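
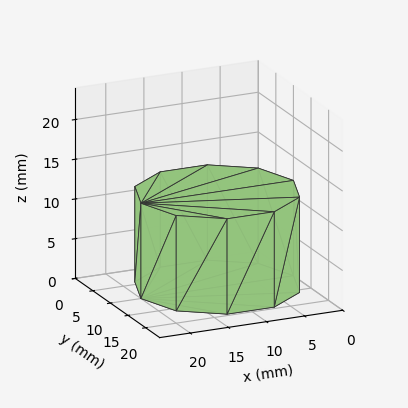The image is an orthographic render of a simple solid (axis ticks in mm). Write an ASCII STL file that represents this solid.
Reading the render: the shape is a regular 10-sided prism (a cylinder approximated with 10 flat sides), circumscribed radius ≈ 10 mm, height ≈ 12 mm (dimensions read to the nearest mm from the axis ticks). For the STL, each face is triangulated and given an outward normal.

solid part
  facet normal 0.0000 0.0000 -1.0000
    outer loop
      vertex 13.09 19.51 0.00
      vertex 18.09 15.88 0.00
      vertex 20.00 10.00 0.00
    endloop
  endfacet
  facet normal 0.0000 0.0000 -1.0000
    outer loop
      vertex 6.91 19.51 0.00
      vertex 13.09 19.51 0.00
      vertex 20.00 10.00 0.00
    endloop
  endfacet
  facet normal 0.0000 0.0000 -1.0000
    outer loop
      vertex 1.91 15.88 0.00
      vertex 6.91 19.51 0.00
      vertex 20.00 10.00 0.00
    endloop
  endfacet
  facet normal 0.0000 0.0000 -1.0000
    outer loop
      vertex 0.00 10.00 0.00
      vertex 1.91 15.88 0.00
      vertex 20.00 10.00 0.00
    endloop
  endfacet
  facet normal 0.0000 0.0000 -1.0000
    outer loop
      vertex 1.91 4.12 0.00
      vertex 0.00 10.00 0.00
      vertex 20.00 10.00 0.00
    endloop
  endfacet
  facet normal 0.0000 0.0000 -1.0000
    outer loop
      vertex 6.91 0.49 0.00
      vertex 1.91 4.12 0.00
      vertex 20.00 10.00 0.00
    endloop
  endfacet
  facet normal 0.0000 0.0000 -1.0000
    outer loop
      vertex 13.09 0.49 0.00
      vertex 6.91 0.49 0.00
      vertex 20.00 10.00 0.00
    endloop
  endfacet
  facet normal 0.0000 0.0000 -1.0000
    outer loop
      vertex 18.09 4.12 0.00
      vertex 13.09 0.49 0.00
      vertex 20.00 10.00 0.00
    endloop
  endfacet
  facet normal 0.0000 0.0000 1.0000
    outer loop
      vertex 20.00 10.00 12.00
      vertex 18.09 15.88 12.00
      vertex 13.09 19.51 12.00
    endloop
  endfacet
  facet normal 0.0000 0.0000 1.0000
    outer loop
      vertex 20.00 10.00 12.00
      vertex 13.09 19.51 12.00
      vertex 6.91 19.51 12.00
    endloop
  endfacet
  facet normal 0.0000 0.0000 1.0000
    outer loop
      vertex 20.00 10.00 12.00
      vertex 6.91 19.51 12.00
      vertex 1.91 15.88 12.00
    endloop
  endfacet
  facet normal 0.0000 0.0000 1.0000
    outer loop
      vertex 20.00 10.00 12.00
      vertex 1.91 15.88 12.00
      vertex 0.00 10.00 12.00
    endloop
  endfacet
  facet normal 0.0000 0.0000 1.0000
    outer loop
      vertex 20.00 10.00 12.00
      vertex 0.00 10.00 12.00
      vertex 1.91 4.12 12.00
    endloop
  endfacet
  facet normal 0.0000 0.0000 1.0000
    outer loop
      vertex 20.00 10.00 12.00
      vertex 1.91 4.12 12.00
      vertex 6.91 0.49 12.00
    endloop
  endfacet
  facet normal 0.0000 0.0000 1.0000
    outer loop
      vertex 20.00 10.00 12.00
      vertex 6.91 0.49 12.00
      vertex 13.09 0.49 12.00
    endloop
  endfacet
  facet normal 0.0000 0.0000 1.0000
    outer loop
      vertex 20.00 10.00 12.00
      vertex 13.09 0.49 12.00
      vertex 18.09 4.12 12.00
    endloop
  endfacet
  facet normal 0.9511 0.3089 0.0000
    outer loop
      vertex 20.00 10.00 0.00
      vertex 18.09 15.88 0.00
      vertex 18.09 15.88 12.00
    endloop
  endfacet
  facet normal 0.9511 0.3089 0.0000
    outer loop
      vertex 20.00 10.00 0.00
      vertex 18.09 15.88 12.00
      vertex 20.00 10.00 12.00
    endloop
  endfacet
  facet normal 0.5875 0.8092 0.0000
    outer loop
      vertex 18.09 15.88 0.00
      vertex 13.09 19.51 0.00
      vertex 13.09 19.51 12.00
    endloop
  endfacet
  facet normal 0.5875 0.8092 0.0000
    outer loop
      vertex 18.09 15.88 0.00
      vertex 13.09 19.51 12.00
      vertex 18.09 15.88 12.00
    endloop
  endfacet
  facet normal 0.0000 1.0000 0.0000
    outer loop
      vertex 13.09 19.51 0.00
      vertex 6.91 19.51 0.00
      vertex 6.91 19.51 12.00
    endloop
  endfacet
  facet normal 0.0000 1.0000 0.0000
    outer loop
      vertex 13.09 19.51 0.00
      vertex 6.91 19.51 12.00
      vertex 13.09 19.51 12.00
    endloop
  endfacet
  facet normal -0.5875 0.8092 0.0000
    outer loop
      vertex 6.91 19.51 0.00
      vertex 1.91 15.88 0.00
      vertex 1.91 15.88 12.00
    endloop
  endfacet
  facet normal -0.5875 0.8092 0.0000
    outer loop
      vertex 6.91 19.51 0.00
      vertex 1.91 15.88 12.00
      vertex 6.91 19.51 12.00
    endloop
  endfacet
  facet normal -0.9511 0.3089 0.0000
    outer loop
      vertex 1.91 15.88 0.00
      vertex 0.00 10.00 0.00
      vertex 0.00 10.00 12.00
    endloop
  endfacet
  facet normal -0.9511 0.3089 0.0000
    outer loop
      vertex 1.91 15.88 0.00
      vertex 0.00 10.00 12.00
      vertex 1.91 15.88 12.00
    endloop
  endfacet
  facet normal -0.9511 -0.3089 0.0000
    outer loop
      vertex 0.00 10.00 0.00
      vertex 1.91 4.12 0.00
      vertex 1.91 4.12 12.00
    endloop
  endfacet
  facet normal -0.9511 -0.3089 0.0000
    outer loop
      vertex 0.00 10.00 0.00
      vertex 1.91 4.12 12.00
      vertex 0.00 10.00 12.00
    endloop
  endfacet
  facet normal -0.5875 -0.8092 0.0000
    outer loop
      vertex 1.91 4.12 0.00
      vertex 6.91 0.49 0.00
      vertex 6.91 0.49 12.00
    endloop
  endfacet
  facet normal -0.5875 -0.8092 0.0000
    outer loop
      vertex 1.91 4.12 0.00
      vertex 6.91 0.49 12.00
      vertex 1.91 4.12 12.00
    endloop
  endfacet
  facet normal 0.0000 -1.0000 0.0000
    outer loop
      vertex 6.91 0.49 0.00
      vertex 13.09 0.49 0.00
      vertex 13.09 0.49 12.00
    endloop
  endfacet
  facet normal 0.0000 -1.0000 0.0000
    outer loop
      vertex 6.91 0.49 0.00
      vertex 13.09 0.49 12.00
      vertex 6.91 0.49 12.00
    endloop
  endfacet
  facet normal 0.5875 -0.8092 0.0000
    outer loop
      vertex 13.09 0.49 0.00
      vertex 18.09 4.12 0.00
      vertex 18.09 4.12 12.00
    endloop
  endfacet
  facet normal 0.5875 -0.8092 0.0000
    outer loop
      vertex 13.09 0.49 0.00
      vertex 18.09 4.12 12.00
      vertex 13.09 0.49 12.00
    endloop
  endfacet
  facet normal 0.9511 -0.3089 0.0000
    outer loop
      vertex 18.09 4.12 0.00
      vertex 20.00 10.00 0.00
      vertex 20.00 10.00 12.00
    endloop
  endfacet
  facet normal 0.9511 -0.3089 0.0000
    outer loop
      vertex 18.09 4.12 0.00
      vertex 20.00 10.00 12.00
      vertex 18.09 4.12 12.00
    endloop
  endfacet
endsolid part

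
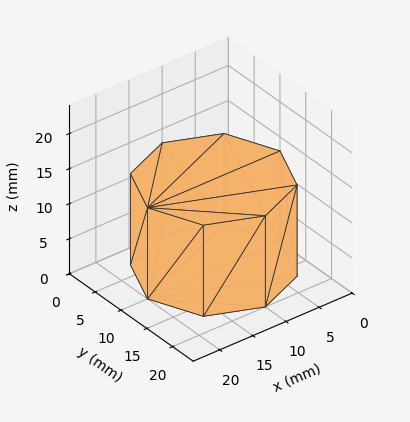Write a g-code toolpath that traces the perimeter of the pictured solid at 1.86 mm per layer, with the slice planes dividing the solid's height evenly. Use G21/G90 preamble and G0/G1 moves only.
Reading the render: the shape is a regular 8-sided prism (a cylinder approximated with 8 flat sides), circumscribed radius ≈ 10 mm, height ≈ 13 mm (dimensions read to the nearest mm from the axis ticks). For the g-code, the solid's height is divided into equal slices at the stated Δz and each level perimeter traced with G1 moves after a G0 lift.

; perimeter-only toolpath
G21 ; units = mm
G90 ; absolute positioning
G28 ; home
; layer 1
G0 Z1.86
G0 X20.00 Y10.00
G1 X17.07 Y17.07
G1 X10.00 Y20.00
G1 X2.93 Y17.07
G1 X0.00 Y10.00
G1 X2.93 Y2.93
G1 X10.00 Y0.00
G1 X17.07 Y2.93
G1 X20.00 Y10.00
; layer 2
G0 Z3.71
G0 X20.00 Y10.00
G1 X17.07 Y17.07
G1 X10.00 Y20.00
G1 X2.93 Y17.07
G1 X0.00 Y10.00
G1 X2.93 Y2.93
G1 X10.00 Y0.00
G1 X17.07 Y2.93
G1 X20.00 Y10.00
; layer 3
G0 Z5.57
G0 X20.00 Y10.00
G1 X17.07 Y17.07
G1 X10.00 Y20.00
G1 X2.93 Y17.07
G1 X0.00 Y10.00
G1 X2.93 Y2.93
G1 X10.00 Y0.00
G1 X17.07 Y2.93
G1 X20.00 Y10.00
; layer 4
G0 Z7.43
G0 X20.00 Y10.00
G1 X17.07 Y17.07
G1 X10.00 Y20.00
G1 X2.93 Y17.07
G1 X0.00 Y10.00
G1 X2.93 Y2.93
G1 X10.00 Y0.00
G1 X17.07 Y2.93
G1 X20.00 Y10.00
; layer 5
G0 Z9.29
G0 X20.00 Y10.00
G1 X17.07 Y17.07
G1 X10.00 Y20.00
G1 X2.93 Y17.07
G1 X0.00 Y10.00
G1 X2.93 Y2.93
G1 X10.00 Y0.00
G1 X17.07 Y2.93
G1 X20.00 Y10.00
; layer 6
G0 Z11.14
G0 X20.00 Y10.00
G1 X17.07 Y17.07
G1 X10.00 Y20.00
G1 X2.93 Y17.07
G1 X0.00 Y10.00
G1 X2.93 Y2.93
G1 X10.00 Y0.00
G1 X17.07 Y2.93
G1 X20.00 Y10.00
; layer 7
G0 Z13.00
G0 X20.00 Y10.00
G1 X17.07 Y17.07
G1 X10.00 Y20.00
G1 X2.93 Y17.07
G1 X0.00 Y10.00
G1 X2.93 Y2.93
G1 X10.00 Y0.00
G1 X17.07 Y2.93
G1 X20.00 Y10.00
M2 ; end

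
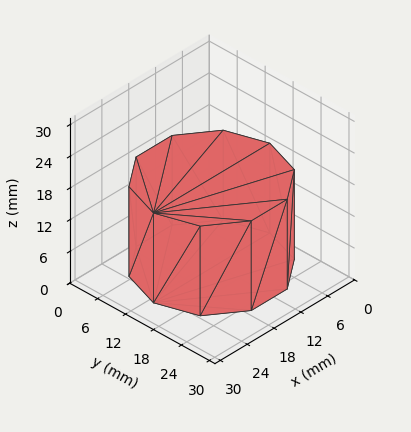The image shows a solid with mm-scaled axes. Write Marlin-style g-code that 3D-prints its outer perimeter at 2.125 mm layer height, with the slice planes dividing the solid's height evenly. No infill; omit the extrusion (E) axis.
Reading the render: the shape is a regular 10-sided prism (a cylinder approximated with 10 flat sides), circumscribed radius ≈ 13 mm, height ≈ 17 mm (dimensions read to the nearest mm from the axis ticks). For the g-code, the solid's height is divided into equal slices at the stated Δz and each level perimeter traced with G1 moves after a G0 lift.

; perimeter-only toolpath
G21 ; units = mm
G90 ; absolute positioning
G28 ; home
; layer 1
G0 Z2.125
G0 X26.000 Y13.000
G1 X23.517 Y20.641
G1 X17.017 Y25.364
G1 X8.983 Y25.364
G1 X2.483 Y20.641
G1 X0.000 Y13.000
G1 X2.483 Y5.359
G1 X8.983 Y0.636
G1 X17.017 Y0.636
G1 X23.517 Y5.359
G1 X26.000 Y13.000
; layer 2
G0 Z4.250
G0 X26.000 Y13.000
G1 X23.517 Y20.641
G1 X17.017 Y25.364
G1 X8.983 Y25.364
G1 X2.483 Y20.641
G1 X0.000 Y13.000
G1 X2.483 Y5.359
G1 X8.983 Y0.636
G1 X17.017 Y0.636
G1 X23.517 Y5.359
G1 X26.000 Y13.000
; layer 3
G0 Z6.375
G0 X26.000 Y13.000
G1 X23.517 Y20.641
G1 X17.017 Y25.364
G1 X8.983 Y25.364
G1 X2.483 Y20.641
G1 X0.000 Y13.000
G1 X2.483 Y5.359
G1 X8.983 Y0.636
G1 X17.017 Y0.636
G1 X23.517 Y5.359
G1 X26.000 Y13.000
; layer 4
G0 Z8.500
G0 X26.000 Y13.000
G1 X23.517 Y20.641
G1 X17.017 Y25.364
G1 X8.983 Y25.364
G1 X2.483 Y20.641
G1 X0.000 Y13.000
G1 X2.483 Y5.359
G1 X8.983 Y0.636
G1 X17.017 Y0.636
G1 X23.517 Y5.359
G1 X26.000 Y13.000
; layer 5
G0 Z10.625
G0 X26.000 Y13.000
G1 X23.517 Y20.641
G1 X17.017 Y25.364
G1 X8.983 Y25.364
G1 X2.483 Y20.641
G1 X0.000 Y13.000
G1 X2.483 Y5.359
G1 X8.983 Y0.636
G1 X17.017 Y0.636
G1 X23.517 Y5.359
G1 X26.000 Y13.000
; layer 6
G0 Z12.750
G0 X26.000 Y13.000
G1 X23.517 Y20.641
G1 X17.017 Y25.364
G1 X8.983 Y25.364
G1 X2.483 Y20.641
G1 X0.000 Y13.000
G1 X2.483 Y5.359
G1 X8.983 Y0.636
G1 X17.017 Y0.636
G1 X23.517 Y5.359
G1 X26.000 Y13.000
; layer 7
G0 Z14.875
G0 X26.000 Y13.000
G1 X23.517 Y20.641
G1 X17.017 Y25.364
G1 X8.983 Y25.364
G1 X2.483 Y20.641
G1 X0.000 Y13.000
G1 X2.483 Y5.359
G1 X8.983 Y0.636
G1 X17.017 Y0.636
G1 X23.517 Y5.359
G1 X26.000 Y13.000
; layer 8
G0 Z17.000
G0 X26.000 Y13.000
G1 X23.517 Y20.641
G1 X17.017 Y25.364
G1 X8.983 Y25.364
G1 X2.483 Y20.641
G1 X0.000 Y13.000
G1 X2.483 Y5.359
G1 X8.983 Y0.636
G1 X17.017 Y0.636
G1 X23.517 Y5.359
G1 X26.000 Y13.000
M2 ; end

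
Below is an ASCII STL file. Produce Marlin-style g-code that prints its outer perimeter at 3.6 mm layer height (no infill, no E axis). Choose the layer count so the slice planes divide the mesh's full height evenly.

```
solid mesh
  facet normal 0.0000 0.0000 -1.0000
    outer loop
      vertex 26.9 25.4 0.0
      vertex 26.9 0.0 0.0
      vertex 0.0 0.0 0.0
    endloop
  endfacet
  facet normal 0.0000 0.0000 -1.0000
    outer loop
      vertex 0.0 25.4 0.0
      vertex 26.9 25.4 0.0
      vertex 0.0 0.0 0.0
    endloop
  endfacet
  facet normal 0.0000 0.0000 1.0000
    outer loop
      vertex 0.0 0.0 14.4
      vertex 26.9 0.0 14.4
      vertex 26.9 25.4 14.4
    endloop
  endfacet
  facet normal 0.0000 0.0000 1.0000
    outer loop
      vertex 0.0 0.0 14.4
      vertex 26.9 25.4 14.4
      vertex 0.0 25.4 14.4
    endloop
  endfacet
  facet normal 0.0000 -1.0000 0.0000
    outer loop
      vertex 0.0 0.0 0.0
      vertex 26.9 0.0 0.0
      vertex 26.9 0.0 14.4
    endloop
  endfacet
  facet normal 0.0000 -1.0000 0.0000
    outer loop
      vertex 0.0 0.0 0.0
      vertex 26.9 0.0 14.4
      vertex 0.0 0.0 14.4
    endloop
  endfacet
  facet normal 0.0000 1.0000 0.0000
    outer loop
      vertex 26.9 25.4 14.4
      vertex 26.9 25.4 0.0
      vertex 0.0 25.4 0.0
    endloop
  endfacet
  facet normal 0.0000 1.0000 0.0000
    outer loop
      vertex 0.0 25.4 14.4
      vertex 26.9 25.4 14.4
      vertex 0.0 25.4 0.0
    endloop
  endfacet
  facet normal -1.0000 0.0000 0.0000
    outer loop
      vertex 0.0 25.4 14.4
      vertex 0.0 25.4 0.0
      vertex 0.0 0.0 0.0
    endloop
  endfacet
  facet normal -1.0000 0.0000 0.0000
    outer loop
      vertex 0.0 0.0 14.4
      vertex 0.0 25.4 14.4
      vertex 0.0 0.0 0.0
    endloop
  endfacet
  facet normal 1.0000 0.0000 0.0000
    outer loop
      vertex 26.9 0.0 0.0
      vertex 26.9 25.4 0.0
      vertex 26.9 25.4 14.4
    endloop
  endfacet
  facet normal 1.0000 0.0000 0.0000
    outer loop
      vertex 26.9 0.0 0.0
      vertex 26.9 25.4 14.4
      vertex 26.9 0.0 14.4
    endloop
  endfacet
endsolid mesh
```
; perimeter-only toolpath
G21 ; units = mm
G90 ; absolute positioning
G28 ; home
; layer 1
G0 Z3.6
G0 X0.0 Y0.0
G1 X26.9 Y0.0
G1 X26.9 Y25.4
G1 X0.0 Y25.4
G1 X0.0 Y0.0
; layer 2
G0 Z7.2
G0 X0.0 Y0.0
G1 X26.9 Y0.0
G1 X26.9 Y25.4
G1 X0.0 Y25.4
G1 X0.0 Y0.0
; layer 3
G0 Z10.8
G0 X0.0 Y0.0
G1 X26.9 Y0.0
G1 X26.9 Y25.4
G1 X0.0 Y25.4
G1 X0.0 Y0.0
; layer 4
G0 Z14.4
G0 X0.0 Y0.0
G1 X26.9 Y0.0
G1 X26.9 Y25.4
G1 X0.0 Y25.4
G1 X0.0 Y0.0
M2 ; end

The solid is a rectangular box, roughly 26.9 × 25.4 mm footprint and 14.4 mm tall. Slicing at Δz = 3.6 mm — 4 equal slices spanning the solid's height, so layer i sits at z = i·h/4 — gives 4 non-empty perimeters. Each is a 4-segment closed polygon; G0 lifts to the layer z and rapids to the start vertex, then G1 traces the edges.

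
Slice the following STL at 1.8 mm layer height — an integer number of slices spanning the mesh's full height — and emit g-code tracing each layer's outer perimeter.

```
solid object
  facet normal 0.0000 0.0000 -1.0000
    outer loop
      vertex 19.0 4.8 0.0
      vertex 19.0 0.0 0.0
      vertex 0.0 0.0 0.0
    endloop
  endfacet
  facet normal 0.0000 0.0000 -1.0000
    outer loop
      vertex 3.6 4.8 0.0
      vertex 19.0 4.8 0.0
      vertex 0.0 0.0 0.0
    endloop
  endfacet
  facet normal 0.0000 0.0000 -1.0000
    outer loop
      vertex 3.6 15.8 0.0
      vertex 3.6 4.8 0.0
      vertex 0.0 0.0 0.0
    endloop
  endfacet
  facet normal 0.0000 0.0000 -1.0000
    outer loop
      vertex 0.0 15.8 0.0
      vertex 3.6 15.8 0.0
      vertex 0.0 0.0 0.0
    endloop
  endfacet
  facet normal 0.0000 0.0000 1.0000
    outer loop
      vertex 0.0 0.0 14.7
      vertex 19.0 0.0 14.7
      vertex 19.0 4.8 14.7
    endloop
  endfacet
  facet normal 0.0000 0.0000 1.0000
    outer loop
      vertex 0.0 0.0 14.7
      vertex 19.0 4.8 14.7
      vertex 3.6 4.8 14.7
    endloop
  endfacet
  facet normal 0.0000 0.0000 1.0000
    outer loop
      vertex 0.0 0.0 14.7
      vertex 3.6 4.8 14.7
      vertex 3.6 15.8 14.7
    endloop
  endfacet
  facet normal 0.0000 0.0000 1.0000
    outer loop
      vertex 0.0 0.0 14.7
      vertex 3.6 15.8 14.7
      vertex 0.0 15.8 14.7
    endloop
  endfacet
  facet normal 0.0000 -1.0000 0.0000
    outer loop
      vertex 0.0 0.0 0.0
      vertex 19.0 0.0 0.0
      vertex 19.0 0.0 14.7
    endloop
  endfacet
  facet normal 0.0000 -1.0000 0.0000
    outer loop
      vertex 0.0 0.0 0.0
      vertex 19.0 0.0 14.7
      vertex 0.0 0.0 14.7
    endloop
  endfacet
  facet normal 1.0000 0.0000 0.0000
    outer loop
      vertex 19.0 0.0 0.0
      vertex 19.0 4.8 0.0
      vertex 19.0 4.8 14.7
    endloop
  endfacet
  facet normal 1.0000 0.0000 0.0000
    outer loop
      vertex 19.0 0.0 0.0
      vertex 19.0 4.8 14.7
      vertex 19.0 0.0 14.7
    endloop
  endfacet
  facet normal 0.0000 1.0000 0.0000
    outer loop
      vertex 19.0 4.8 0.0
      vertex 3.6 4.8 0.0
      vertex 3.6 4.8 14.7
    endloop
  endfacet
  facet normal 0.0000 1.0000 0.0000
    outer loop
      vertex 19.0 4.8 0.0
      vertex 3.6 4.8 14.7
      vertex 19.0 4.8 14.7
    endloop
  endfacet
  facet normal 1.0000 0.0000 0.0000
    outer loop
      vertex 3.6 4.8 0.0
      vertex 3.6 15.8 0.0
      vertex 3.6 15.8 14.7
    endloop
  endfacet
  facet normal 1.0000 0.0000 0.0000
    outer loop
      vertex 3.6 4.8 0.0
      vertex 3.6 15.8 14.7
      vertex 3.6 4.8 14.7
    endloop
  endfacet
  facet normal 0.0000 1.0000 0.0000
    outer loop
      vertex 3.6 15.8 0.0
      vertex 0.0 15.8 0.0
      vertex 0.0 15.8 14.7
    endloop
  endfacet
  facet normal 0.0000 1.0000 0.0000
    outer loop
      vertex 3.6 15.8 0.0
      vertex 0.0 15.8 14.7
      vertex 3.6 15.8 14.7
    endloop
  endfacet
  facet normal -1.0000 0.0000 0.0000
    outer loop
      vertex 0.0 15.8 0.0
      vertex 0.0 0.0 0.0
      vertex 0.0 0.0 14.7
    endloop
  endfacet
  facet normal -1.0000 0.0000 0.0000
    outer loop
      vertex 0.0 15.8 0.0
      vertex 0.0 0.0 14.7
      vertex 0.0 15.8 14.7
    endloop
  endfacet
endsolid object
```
; perimeter-only toolpath
G21 ; units = mm
G90 ; absolute positioning
G28 ; home
; layer 1
G0 Z1.8
G0 X0.0 Y0.0
G1 X19.0 Y0.0
G1 X19.0 Y4.8
G1 X3.6 Y4.8
G1 X3.6 Y15.8
G1 X0.0 Y15.8
G1 X0.0 Y0.0
; layer 2
G0 Z3.7
G0 X0.0 Y0.0
G1 X19.0 Y0.0
G1 X19.0 Y4.8
G1 X3.6 Y4.8
G1 X3.6 Y15.8
G1 X0.0 Y15.8
G1 X0.0 Y0.0
; layer 3
G0 Z5.5
G0 X0.0 Y0.0
G1 X19.0 Y0.0
G1 X19.0 Y4.8
G1 X3.6 Y4.8
G1 X3.6 Y15.8
G1 X0.0 Y15.8
G1 X0.0 Y0.0
; layer 4
G0 Z7.3
G0 X0.0 Y0.0
G1 X19.0 Y0.0
G1 X19.0 Y4.8
G1 X3.6 Y4.8
G1 X3.6 Y15.8
G1 X0.0 Y15.8
G1 X0.0 Y0.0
; layer 5
G0 Z9.2
G0 X0.0 Y0.0
G1 X19.0 Y0.0
G1 X19.0 Y4.8
G1 X3.6 Y4.8
G1 X3.6 Y15.8
G1 X0.0 Y15.8
G1 X0.0 Y0.0
; layer 6
G0 Z11.0
G0 X0.0 Y0.0
G1 X19.0 Y0.0
G1 X19.0 Y4.8
G1 X3.6 Y4.8
G1 X3.6 Y15.8
G1 X0.0 Y15.8
G1 X0.0 Y0.0
; layer 7
G0 Z12.9
G0 X0.0 Y0.0
G1 X19.0 Y0.0
G1 X19.0 Y4.8
G1 X3.6 Y4.8
G1 X3.6 Y15.8
G1 X0.0 Y15.8
G1 X0.0 Y0.0
; layer 8
G0 Z14.7
G0 X0.0 Y0.0
G1 X19.0 Y0.0
G1 X19.0 Y4.8
G1 X3.6 Y4.8
G1 X3.6 Y15.8
G1 X0.0 Y15.8
G1 X0.0 Y0.0
M2 ; end

The solid is an L-shaped prism: outer 19 × 15.8 mm, arm thicknesses ≈ 4.8 mm (horizontal) and 3.6 mm (vertical), extruded 14.7 mm in z. Slicing at Δz = 1.8 mm — 8 equal slices spanning the solid's height, so layer i sits at z = i·h/8 — gives 8 non-empty perimeters. Each is a 6-segment closed polygon; G0 lifts to the layer z and rapids to the start vertex, then G1 traces the edges.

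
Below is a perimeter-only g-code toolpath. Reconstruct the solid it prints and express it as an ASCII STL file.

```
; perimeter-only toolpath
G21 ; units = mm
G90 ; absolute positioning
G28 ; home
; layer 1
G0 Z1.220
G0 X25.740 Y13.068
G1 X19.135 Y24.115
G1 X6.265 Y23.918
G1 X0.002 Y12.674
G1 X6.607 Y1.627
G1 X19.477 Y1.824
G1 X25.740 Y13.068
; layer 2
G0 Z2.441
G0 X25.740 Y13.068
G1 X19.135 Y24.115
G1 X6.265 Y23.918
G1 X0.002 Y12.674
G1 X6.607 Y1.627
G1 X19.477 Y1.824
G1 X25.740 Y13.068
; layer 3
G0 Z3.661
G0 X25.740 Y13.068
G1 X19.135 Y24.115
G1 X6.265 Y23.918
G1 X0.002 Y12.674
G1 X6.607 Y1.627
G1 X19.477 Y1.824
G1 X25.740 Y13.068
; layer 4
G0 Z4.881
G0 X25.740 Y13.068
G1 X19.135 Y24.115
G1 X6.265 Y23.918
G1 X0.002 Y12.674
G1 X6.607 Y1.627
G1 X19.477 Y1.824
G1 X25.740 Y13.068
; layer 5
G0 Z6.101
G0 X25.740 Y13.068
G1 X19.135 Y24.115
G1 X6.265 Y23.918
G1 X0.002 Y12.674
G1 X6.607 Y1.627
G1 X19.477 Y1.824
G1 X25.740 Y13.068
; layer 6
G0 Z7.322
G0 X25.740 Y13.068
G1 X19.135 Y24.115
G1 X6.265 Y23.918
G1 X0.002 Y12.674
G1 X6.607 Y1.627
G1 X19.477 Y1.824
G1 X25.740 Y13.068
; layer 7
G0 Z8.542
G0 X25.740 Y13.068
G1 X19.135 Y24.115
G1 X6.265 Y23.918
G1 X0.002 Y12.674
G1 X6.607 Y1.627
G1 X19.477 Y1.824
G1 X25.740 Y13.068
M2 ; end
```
solid part
  facet normal 0.0000 0.0000 -1.0000
    outer loop
      vertex 6.265 23.918 0.000
      vertex 19.135 24.115 0.000
      vertex 25.740 13.068 0.000
    endloop
  endfacet
  facet normal 0.0000 0.0000 -1.0000
    outer loop
      vertex 0.002 12.674 0.000
      vertex 6.265 23.918 0.000
      vertex 25.740 13.068 0.000
    endloop
  endfacet
  facet normal 0.0000 0.0000 -1.0000
    outer loop
      vertex 6.607 1.627 0.000
      vertex 0.002 12.674 0.000
      vertex 25.740 13.068 0.000
    endloop
  endfacet
  facet normal 0.0000 0.0000 -1.0000
    outer loop
      vertex 19.477 1.824 0.000
      vertex 6.607 1.627 0.000
      vertex 25.740 13.068 0.000
    endloop
  endfacet
  facet normal 0.0000 0.0000 1.0000
    outer loop
      vertex 25.740 13.068 8.542
      vertex 19.135 24.115 8.542
      vertex 6.265 23.918 8.542
    endloop
  endfacet
  facet normal 0.0000 0.0000 1.0000
    outer loop
      vertex 25.740 13.068 8.542
      vertex 6.265 23.918 8.542
      vertex 0.002 12.674 8.542
    endloop
  endfacet
  facet normal 0.0000 0.0000 1.0000
    outer loop
      vertex 25.740 13.068 8.542
      vertex 0.002 12.674 8.542
      vertex 6.607 1.627 8.542
    endloop
  endfacet
  facet normal 0.0000 0.0000 1.0000
    outer loop
      vertex 25.740 13.068 8.542
      vertex 6.607 1.627 8.542
      vertex 19.477 1.824 8.542
    endloop
  endfacet
  facet normal 0.8583 0.5132 0.0000
    outer loop
      vertex 25.740 13.068 0.000
      vertex 19.135 24.115 0.000
      vertex 19.135 24.115 8.542
    endloop
  endfacet
  facet normal 0.8583 0.5132 0.0000
    outer loop
      vertex 25.740 13.068 0.000
      vertex 19.135 24.115 8.542
      vertex 25.740 13.068 8.542
    endloop
  endfacet
  facet normal -0.0153 0.9999 0.0000
    outer loop
      vertex 19.135 24.115 0.000
      vertex 6.265 23.918 0.000
      vertex 6.265 23.918 8.542
    endloop
  endfacet
  facet normal -0.0153 0.9999 0.0000
    outer loop
      vertex 19.135 24.115 0.000
      vertex 6.265 23.918 8.542
      vertex 19.135 24.115 8.542
    endloop
  endfacet
  facet normal -0.8736 0.4866 0.0000
    outer loop
      vertex 6.265 23.918 0.000
      vertex 0.002 12.674 0.000
      vertex 0.002 12.674 8.542
    endloop
  endfacet
  facet normal -0.8736 0.4866 0.0000
    outer loop
      vertex 6.265 23.918 0.000
      vertex 0.002 12.674 8.542
      vertex 6.265 23.918 8.542
    endloop
  endfacet
  facet normal -0.8583 -0.5132 0.0000
    outer loop
      vertex 0.002 12.674 0.000
      vertex 6.607 1.627 0.000
      vertex 6.607 1.627 8.542
    endloop
  endfacet
  facet normal -0.8583 -0.5132 0.0000
    outer loop
      vertex 0.002 12.674 0.000
      vertex 6.607 1.627 8.542
      vertex 0.002 12.674 8.542
    endloop
  endfacet
  facet normal 0.0153 -0.9999 0.0000
    outer loop
      vertex 6.607 1.627 0.000
      vertex 19.477 1.824 0.000
      vertex 19.477 1.824 8.542
    endloop
  endfacet
  facet normal 0.0153 -0.9999 0.0000
    outer loop
      vertex 6.607 1.627 0.000
      vertex 19.477 1.824 8.542
      vertex 6.607 1.627 8.542
    endloop
  endfacet
  facet normal 0.8736 -0.4866 0.0000
    outer loop
      vertex 19.477 1.824 0.000
      vertex 25.740 13.068 0.000
      vertex 25.740 13.068 8.542
    endloop
  endfacet
  facet normal 0.8736 -0.4866 0.0000
    outer loop
      vertex 19.477 1.824 0.000
      vertex 25.740 13.068 8.542
      vertex 19.477 1.824 8.542
    endloop
  endfacet
endsolid part

The G0 Z moves step by Δz≈1.220 mm. Every layer's G1 loop is the same polygon, so the solid is a straight extrusion of it from z=0 to z≈8.54. Closing with flat bottom and top caps and triangulating gives 20 facets — a regular 6-sided prism (a cylinder approximated with 6 flat sides), circumscribed radius ≈ 12.9 mm, height ≈ 8.54 mm.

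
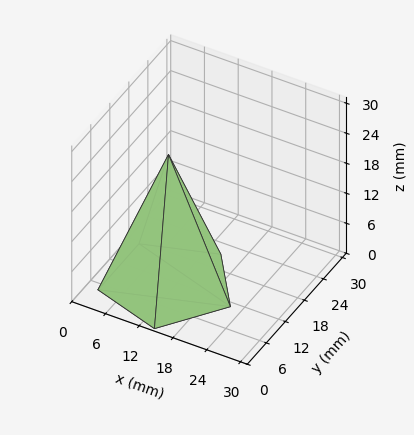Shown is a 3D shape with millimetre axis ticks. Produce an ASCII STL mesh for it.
Reading the render: the shape is a regular 5-sided pyramid, base circumscribed radius ≈ 11 mm, apex at z ≈ 26 mm (dimensions read to the nearest mm from the axis ticks). For the STL, each face is triangulated and given an outward normal.

solid part
  facet normal 0.0000 0.0000 -1.0000
    outer loop
      vertex 2.101 17.466 0.000
      vertex 14.399 21.462 0.000
      vertex 22.000 11.000 0.000
    endloop
  endfacet
  facet normal 0.0000 0.0000 -1.0000
    outer loop
      vertex 2.101 4.534 0.000
      vertex 2.101 17.466 0.000
      vertex 22.000 11.000 0.000
    endloop
  endfacet
  facet normal 0.0000 0.0000 -1.0000
    outer loop
      vertex 14.399 0.538 0.000
      vertex 2.101 4.534 0.000
      vertex 22.000 11.000 0.000
    endloop
  endfacet
  facet normal 0.7654 0.5561 0.3238
    outer loop
      vertex 22.000 11.000 0.000
      vertex 14.399 21.462 0.000
      vertex 11.000 11.000 26.000
    endloop
  endfacet
  facet normal -0.2924 0.8998 0.3238
    outer loop
      vertex 14.399 21.462 0.000
      vertex 2.101 17.466 0.000
      vertex 11.000 11.000 26.000
    endloop
  endfacet
  facet normal -0.9461 0.0000 0.3238
    outer loop
      vertex 2.101 17.466 0.000
      vertex 2.101 4.534 0.000
      vertex 11.000 11.000 26.000
    endloop
  endfacet
  facet normal -0.2924 -0.8998 0.3238
    outer loop
      vertex 2.101 4.534 0.000
      vertex 14.399 0.538 0.000
      vertex 11.000 11.000 26.000
    endloop
  endfacet
  facet normal 0.7654 -0.5561 0.3238
    outer loop
      vertex 14.399 0.538 0.000
      vertex 22.000 11.000 0.000
      vertex 11.000 11.000 26.000
    endloop
  endfacet
endsolid part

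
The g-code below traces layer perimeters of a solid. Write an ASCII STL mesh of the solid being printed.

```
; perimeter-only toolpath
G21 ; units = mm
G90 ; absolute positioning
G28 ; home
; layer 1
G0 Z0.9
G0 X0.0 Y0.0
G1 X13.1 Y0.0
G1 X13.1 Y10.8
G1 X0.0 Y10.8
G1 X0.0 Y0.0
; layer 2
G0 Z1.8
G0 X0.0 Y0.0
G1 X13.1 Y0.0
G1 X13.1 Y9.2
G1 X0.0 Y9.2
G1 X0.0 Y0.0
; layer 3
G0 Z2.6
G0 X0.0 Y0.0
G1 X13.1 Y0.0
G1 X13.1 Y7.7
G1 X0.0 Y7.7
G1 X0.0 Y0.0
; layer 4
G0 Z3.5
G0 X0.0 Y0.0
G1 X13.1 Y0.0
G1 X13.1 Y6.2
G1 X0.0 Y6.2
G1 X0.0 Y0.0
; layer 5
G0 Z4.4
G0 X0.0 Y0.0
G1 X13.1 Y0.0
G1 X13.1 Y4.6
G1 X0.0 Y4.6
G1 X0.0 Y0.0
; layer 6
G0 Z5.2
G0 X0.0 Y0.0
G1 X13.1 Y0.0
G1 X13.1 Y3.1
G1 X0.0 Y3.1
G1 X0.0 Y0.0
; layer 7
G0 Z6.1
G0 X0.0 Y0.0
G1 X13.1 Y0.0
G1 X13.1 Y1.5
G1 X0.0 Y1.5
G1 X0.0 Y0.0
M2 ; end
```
solid part
  facet normal 0.0000 0.0000 -1.0000
    outer loop
      vertex 13.1 12.3 0.0
      vertex 13.1 0.0 0.0
      vertex 0.0 0.0 0.0
    endloop
  endfacet
  facet normal 0.0000 0.0000 -1.0000
    outer loop
      vertex 0.0 12.3 0.0
      vertex 13.1 12.3 0.0
      vertex 0.0 0.0 0.0
    endloop
  endfacet
  facet normal 0.0000 -1.0000 0.0000
    outer loop
      vertex 0.0 0.0 0.0
      vertex 13.1 0.0 0.0
      vertex 13.1 0.0 7.0
    endloop
  endfacet
  facet normal 0.0000 -1.0000 0.0000
    outer loop
      vertex 0.0 0.0 0.0
      vertex 13.1 0.0 7.0
      vertex 0.0 0.0 7.0
    endloop
  endfacet
  facet normal 0.0000 0.4946 0.8691
    outer loop
      vertex 0.0 0.0 7.0
      vertex 13.1 0.0 7.0
      vertex 13.1 12.3 0.0
    endloop
  endfacet
  facet normal 0.0000 0.4946 0.8691
    outer loop
      vertex 0.0 0.0 7.0
      vertex 13.1 12.3 0.0
      vertex 0.0 12.3 0.0
    endloop
  endfacet
  facet normal -1.0000 0.0000 0.0000
    outer loop
      vertex 0.0 0.0 7.0
      vertex 0.0 12.3 0.0
      vertex 0.0 0.0 0.0
    endloop
  endfacet
  facet normal 1.0000 0.0000 0.0000
    outer loop
      vertex 13.1 0.0 0.0
      vertex 13.1 12.3 0.0
      vertex 13.1 0.0 7.0
    endloop
  endfacet
endsolid part

The G0 Z moves step by Δz≈0.9 mm. The G1 loops shrink linearly with z, so the solid tapers from its base footprint up to z≈7. Closing with a flat bottom cap and the tapered top and triangulating gives 8 facets — a wedge (ramp): 13.1 × 12.3 mm base, rising to 7 mm along the y=0 edge and sloping linearly to z=0 at y=12.3.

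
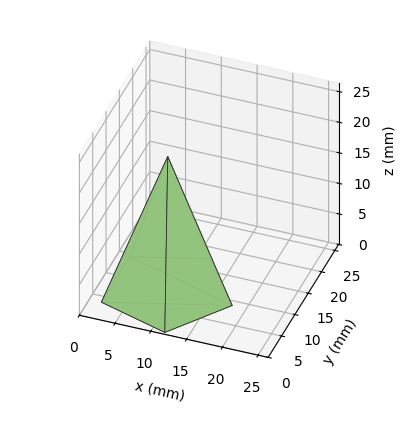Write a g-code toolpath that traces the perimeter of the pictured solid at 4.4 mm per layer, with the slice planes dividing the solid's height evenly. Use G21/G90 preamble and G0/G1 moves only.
Reading the render: the shape is a regular 5-sided pyramid, base circumscribed radius ≈ 9 mm, apex at z ≈ 22 mm (dimensions read to the nearest mm from the axis ticks). For the g-code, the solid's height is divided into equal slices at the stated Δz and each level perimeter traced with G1 moves after a G0 lift.

; perimeter-only toolpath
G21 ; units = mm
G90 ; absolute positioning
G28 ; home
; layer 1
G0 Z4.4
G0 X16.2 Y9.0
G1 X11.2 Y15.9
G1 X3.2 Y13.2
G1 X3.2 Y4.8
G1 X11.2 Y2.1
G1 X16.2 Y9.0
; layer 2
G0 Z8.8
G0 X14.4 Y9.0
G1 X10.7 Y14.2
G1 X4.6 Y12.2
G1 X4.6 Y5.8
G1 X10.7 Y3.8
G1 X14.4 Y9.0
; layer 3
G0 Z13.2
G0 X12.6 Y9.0
G1 X10.1 Y12.4
G1 X6.1 Y11.1
G1 X6.1 Y6.9
G1 X10.1 Y5.6
G1 X12.6 Y9.0
; layer 4
G0 Z17.6
G0 X10.8 Y9.0
G1 X9.6 Y10.7
G1 X7.5 Y10.1
G1 X7.5 Y7.9
G1 X9.6 Y7.3
G1 X10.8 Y9.0
M2 ; end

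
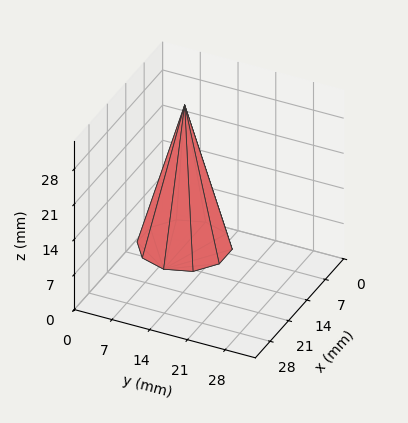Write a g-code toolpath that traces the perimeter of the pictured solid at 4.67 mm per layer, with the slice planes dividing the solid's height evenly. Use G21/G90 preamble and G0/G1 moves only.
Reading the render: the shape is a regular 10-sided pyramid, base circumscribed radius ≈ 8 mm, apex at z ≈ 28 mm (dimensions read to the nearest mm from the axis ticks). For the g-code, the solid's height is divided into equal slices at the stated Δz and each level perimeter traced with G1 moves after a G0 lift.

; perimeter-only toolpath
G21 ; units = mm
G90 ; absolute positioning
G28 ; home
; layer 1
G0 Z4.67
G0 X14.67 Y8.00
G1 X13.39 Y11.92
G1 X10.06 Y14.34
G1 X5.94 Y14.34
G1 X2.61 Y11.92
G1 X1.33 Y8.00
G1 X2.61 Y4.08
G1 X5.94 Y1.66
G1 X10.06 Y1.66
G1 X13.39 Y4.08
G1 X14.67 Y8.00
; layer 2
G0 Z9.33
G0 X13.33 Y8.00
G1 X12.31 Y11.13
G1 X9.65 Y13.07
G1 X6.35 Y13.07
G1 X3.69 Y11.13
G1 X2.67 Y8.00
G1 X3.69 Y4.87
G1 X6.35 Y2.93
G1 X9.65 Y2.93
G1 X12.31 Y4.87
G1 X13.33 Y8.00
; layer 3
G0 Z14.00
G0 X12.00 Y8.00
G1 X11.23 Y10.35
G1 X9.23 Y11.80
G1 X6.77 Y11.80
G1 X4.76 Y10.35
G1 X4.00 Y8.00
G1 X4.76 Y5.65
G1 X6.77 Y4.20
G1 X9.23 Y4.20
G1 X11.23 Y5.65
G1 X12.00 Y8.00
; layer 4
G0 Z18.67
G0 X10.67 Y8.00
G1 X10.16 Y9.57
G1 X8.82 Y10.54
G1 X7.18 Y10.54
G1 X5.84 Y9.57
G1 X5.33 Y8.00
G1 X5.84 Y6.43
G1 X7.18 Y5.46
G1 X8.82 Y5.46
G1 X10.16 Y6.43
G1 X10.67 Y8.00
; layer 5
G0 Z23.33
G0 X9.33 Y8.00
G1 X9.08 Y8.78
G1 X8.41 Y9.27
G1 X7.59 Y9.27
G1 X6.92 Y8.78
G1 X6.67 Y8.00
G1 X6.92 Y7.22
G1 X7.59 Y6.73
G1 X8.41 Y6.73
G1 X9.08 Y7.22
G1 X9.33 Y8.00
M2 ; end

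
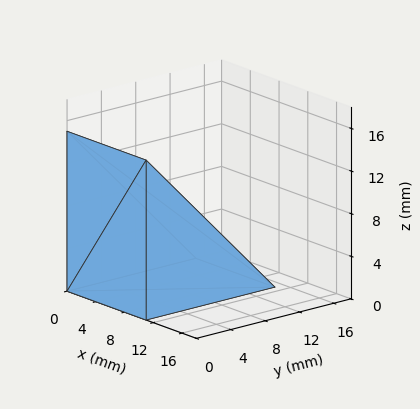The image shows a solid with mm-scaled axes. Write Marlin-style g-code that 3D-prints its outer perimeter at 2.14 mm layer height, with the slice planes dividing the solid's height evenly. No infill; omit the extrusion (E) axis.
Reading the render: the shape is a wedge (ramp): 11 × 15 mm base, rising to 15 mm along the y=0 edge and sloping linearly to z=0 at y=15 (dimensions read to the nearest mm from the axis ticks). For the g-code, the solid's height is divided into equal slices at the stated Δz and each level perimeter traced with G1 moves after a G0 lift.

; perimeter-only toolpath
G21 ; units = mm
G90 ; absolute positioning
G28 ; home
; layer 1
G0 Z2.14
G0 X0.00 Y0.00
G1 X11.00 Y0.00
G1 X11.00 Y12.86
G1 X0.00 Y12.86
G1 X0.00 Y0.00
; layer 2
G0 Z4.29
G0 X0.00 Y0.00
G1 X11.00 Y0.00
G1 X11.00 Y10.71
G1 X0.00 Y10.71
G1 X0.00 Y0.00
; layer 3
G0 Z6.43
G0 X0.00 Y0.00
G1 X11.00 Y0.00
G1 X11.00 Y8.57
G1 X0.00 Y8.57
G1 X0.00 Y0.00
; layer 4
G0 Z8.57
G0 X0.00 Y0.00
G1 X11.00 Y0.00
G1 X11.00 Y6.43
G1 X0.00 Y6.43
G1 X0.00 Y0.00
; layer 5
G0 Z10.71
G0 X0.00 Y0.00
G1 X11.00 Y0.00
G1 X11.00 Y4.29
G1 X0.00 Y4.29
G1 X0.00 Y0.00
; layer 6
G0 Z12.86
G0 X0.00 Y0.00
G1 X11.00 Y0.00
G1 X11.00 Y2.14
G1 X0.00 Y2.14
G1 X0.00 Y0.00
M2 ; end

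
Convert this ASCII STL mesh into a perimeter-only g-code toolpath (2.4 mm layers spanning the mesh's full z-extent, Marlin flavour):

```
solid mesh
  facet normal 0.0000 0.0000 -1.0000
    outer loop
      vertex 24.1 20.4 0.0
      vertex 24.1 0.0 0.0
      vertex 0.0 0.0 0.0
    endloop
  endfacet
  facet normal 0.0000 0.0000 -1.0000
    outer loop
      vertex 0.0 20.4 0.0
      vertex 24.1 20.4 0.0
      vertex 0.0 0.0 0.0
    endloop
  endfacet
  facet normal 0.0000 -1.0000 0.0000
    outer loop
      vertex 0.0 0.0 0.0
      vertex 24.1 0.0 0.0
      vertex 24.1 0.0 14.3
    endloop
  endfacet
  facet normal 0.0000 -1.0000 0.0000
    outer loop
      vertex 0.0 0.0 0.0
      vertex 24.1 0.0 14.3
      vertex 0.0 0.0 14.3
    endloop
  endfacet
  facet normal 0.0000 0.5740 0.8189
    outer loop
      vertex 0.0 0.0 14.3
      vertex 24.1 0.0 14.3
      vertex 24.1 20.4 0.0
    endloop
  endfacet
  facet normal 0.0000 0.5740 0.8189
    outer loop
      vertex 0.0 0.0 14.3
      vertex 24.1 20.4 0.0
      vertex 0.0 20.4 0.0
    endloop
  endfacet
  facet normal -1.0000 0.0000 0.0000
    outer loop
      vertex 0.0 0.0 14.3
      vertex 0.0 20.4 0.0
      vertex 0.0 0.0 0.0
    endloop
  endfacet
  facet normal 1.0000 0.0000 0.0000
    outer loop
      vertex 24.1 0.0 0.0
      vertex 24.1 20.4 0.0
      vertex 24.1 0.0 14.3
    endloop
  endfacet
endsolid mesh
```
; perimeter-only toolpath
G21 ; units = mm
G90 ; absolute positioning
G28 ; home
; layer 1
G0 Z2.4
G0 X0.0 Y0.0
G1 X24.1 Y0.0
G1 X24.1 Y17.0
G1 X0.0 Y17.0
G1 X0.0 Y0.0
; layer 2
G0 Z4.8
G0 X0.0 Y0.0
G1 X24.1 Y0.0
G1 X24.1 Y13.6
G1 X0.0 Y13.6
G1 X0.0 Y0.0
; layer 3
G0 Z7.2
G0 X0.0 Y0.0
G1 X24.1 Y0.0
G1 X24.1 Y10.2
G1 X0.0 Y10.2
G1 X0.0 Y0.0
; layer 4
G0 Z9.5
G0 X0.0 Y0.0
G1 X24.1 Y0.0
G1 X24.1 Y6.8
G1 X0.0 Y6.8
G1 X0.0 Y0.0
; layer 5
G0 Z11.9
G0 X0.0 Y0.0
G1 X24.1 Y0.0
G1 X24.1 Y3.4
G1 X0.0 Y3.4
G1 X0.0 Y0.0
M2 ; end

The solid is a wedge (ramp): 24.1 × 20.4 mm base, rising to 14.3 mm along the y=0 edge and sloping linearly to z=0 at y=20.4. Slicing at Δz = 2.4 mm — 6 equal slices spanning the solid's height, so layer i sits at z = i·h/6 — gives 5 non-empty perimeters. Each is a 4-segment closed polygon; G0 lifts to the layer z and rapids to the start vertex, then G1 traces the edges. The cross-section shrinks linearly with z (the slice at the apex is degenerate and omitted).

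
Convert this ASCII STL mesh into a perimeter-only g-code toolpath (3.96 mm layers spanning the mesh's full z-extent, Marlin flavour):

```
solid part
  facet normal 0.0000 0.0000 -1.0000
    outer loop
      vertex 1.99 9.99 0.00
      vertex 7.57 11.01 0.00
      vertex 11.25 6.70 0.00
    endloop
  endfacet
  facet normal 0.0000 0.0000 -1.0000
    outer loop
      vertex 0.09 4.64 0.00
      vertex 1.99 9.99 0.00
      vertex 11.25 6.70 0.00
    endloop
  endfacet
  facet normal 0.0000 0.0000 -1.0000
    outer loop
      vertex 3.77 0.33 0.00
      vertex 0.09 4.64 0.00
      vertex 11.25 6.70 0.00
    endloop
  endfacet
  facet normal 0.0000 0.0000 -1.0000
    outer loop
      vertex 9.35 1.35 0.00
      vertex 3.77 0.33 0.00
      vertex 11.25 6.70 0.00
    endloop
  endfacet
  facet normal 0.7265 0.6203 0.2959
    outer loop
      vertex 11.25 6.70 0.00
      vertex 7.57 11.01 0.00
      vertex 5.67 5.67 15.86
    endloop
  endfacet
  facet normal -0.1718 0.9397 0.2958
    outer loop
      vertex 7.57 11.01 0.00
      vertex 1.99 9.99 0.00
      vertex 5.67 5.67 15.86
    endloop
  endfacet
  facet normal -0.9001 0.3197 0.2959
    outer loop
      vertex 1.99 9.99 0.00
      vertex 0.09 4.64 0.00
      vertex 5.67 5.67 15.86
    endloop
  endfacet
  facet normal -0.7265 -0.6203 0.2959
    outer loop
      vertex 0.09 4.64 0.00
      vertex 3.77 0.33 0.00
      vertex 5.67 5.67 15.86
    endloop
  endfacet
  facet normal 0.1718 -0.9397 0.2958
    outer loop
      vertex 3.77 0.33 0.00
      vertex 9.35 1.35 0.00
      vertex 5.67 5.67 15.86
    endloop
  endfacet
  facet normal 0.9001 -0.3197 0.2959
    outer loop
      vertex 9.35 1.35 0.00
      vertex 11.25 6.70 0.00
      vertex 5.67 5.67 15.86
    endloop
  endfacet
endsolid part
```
; perimeter-only toolpath
G21 ; units = mm
G90 ; absolute positioning
G28 ; home
; layer 1
G0 Z3.96
G0 X9.86 Y6.44
G1 X7.10 Y9.68
G1 X2.91 Y8.91
G1 X1.48 Y4.90
G1 X4.25 Y1.67
G1 X8.43 Y2.43
G1 X9.86 Y6.44
; layer 2
G0 Z7.93
G0 X8.46 Y6.19
G1 X6.62 Y8.34
G1 X3.83 Y7.83
G1 X2.88 Y5.15
G1 X4.72 Y3.00
G1 X7.51 Y3.51
G1 X8.46 Y6.19
; layer 3
G0 Z11.89
G0 X7.06 Y5.93
G1 X6.14 Y7.00
G1 X4.75 Y6.75
G1 X4.27 Y5.41
G1 X5.19 Y4.33
G1 X6.59 Y4.59
G1 X7.06 Y5.93
M2 ; end

The solid is a regular 6-sided pyramid, base circumscribed radius ≈ 5.67 mm, apex at z ≈ 15.9 mm. Slicing at Δz = 3.96 mm — 4 equal slices spanning the solid's height, so layer i sits at z = i·h/4 — gives 3 non-empty perimeters. Each is a 6-segment closed polygon; G0 lifts to the layer z and rapids to the start vertex, then G1 traces the edges. The cross-section shrinks linearly with z (the slice at the apex is degenerate and omitted).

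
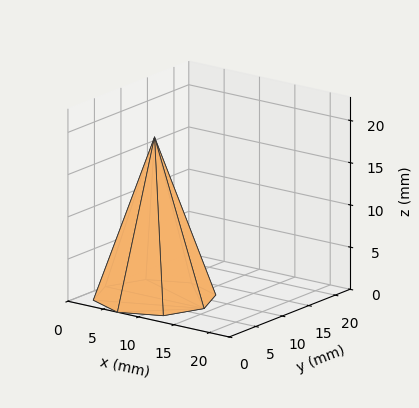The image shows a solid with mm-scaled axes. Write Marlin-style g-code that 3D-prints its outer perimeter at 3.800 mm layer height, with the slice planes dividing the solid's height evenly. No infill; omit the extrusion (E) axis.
Reading the render: the shape is a regular 8-sided pyramid, base circumscribed radius ≈ 7 mm, apex at z ≈ 19 mm (dimensions read to the nearest mm from the axis ticks). For the g-code, the solid's height is divided into equal slices at the stated Δz and each level perimeter traced with G1 moves after a G0 lift.

; perimeter-only toolpath
G21 ; units = mm
G90 ; absolute positioning
G28 ; home
; layer 1
G0 Z3.800
G0 X12.600 Y7.000
G1 X10.960 Y10.960
G1 X7.000 Y12.600
G1 X3.040 Y10.960
G1 X1.400 Y7.000
G1 X3.040 Y3.040
G1 X7.000 Y1.400
G1 X10.960 Y3.040
G1 X12.600 Y7.000
; layer 2
G0 Z7.600
G0 X11.200 Y7.000
G1 X9.970 Y9.970
G1 X7.000 Y11.200
G1 X4.030 Y9.970
G1 X2.800 Y7.000
G1 X4.030 Y4.030
G1 X7.000 Y2.800
G1 X9.970 Y4.030
G1 X11.200 Y7.000
; layer 3
G0 Z11.400
G0 X9.800 Y7.000
G1 X8.980 Y8.980
G1 X7.000 Y9.800
G1 X5.020 Y8.980
G1 X4.200 Y7.000
G1 X5.020 Y5.020
G1 X7.000 Y4.200
G1 X8.980 Y5.020
G1 X9.800 Y7.000
; layer 4
G0 Z15.200
G0 X8.400 Y7.000
G1 X7.990 Y7.990
G1 X7.000 Y8.400
G1 X6.010 Y7.990
G1 X5.600 Y7.000
G1 X6.010 Y6.010
G1 X7.000 Y5.600
G1 X7.990 Y6.010
G1 X8.400 Y7.000
M2 ; end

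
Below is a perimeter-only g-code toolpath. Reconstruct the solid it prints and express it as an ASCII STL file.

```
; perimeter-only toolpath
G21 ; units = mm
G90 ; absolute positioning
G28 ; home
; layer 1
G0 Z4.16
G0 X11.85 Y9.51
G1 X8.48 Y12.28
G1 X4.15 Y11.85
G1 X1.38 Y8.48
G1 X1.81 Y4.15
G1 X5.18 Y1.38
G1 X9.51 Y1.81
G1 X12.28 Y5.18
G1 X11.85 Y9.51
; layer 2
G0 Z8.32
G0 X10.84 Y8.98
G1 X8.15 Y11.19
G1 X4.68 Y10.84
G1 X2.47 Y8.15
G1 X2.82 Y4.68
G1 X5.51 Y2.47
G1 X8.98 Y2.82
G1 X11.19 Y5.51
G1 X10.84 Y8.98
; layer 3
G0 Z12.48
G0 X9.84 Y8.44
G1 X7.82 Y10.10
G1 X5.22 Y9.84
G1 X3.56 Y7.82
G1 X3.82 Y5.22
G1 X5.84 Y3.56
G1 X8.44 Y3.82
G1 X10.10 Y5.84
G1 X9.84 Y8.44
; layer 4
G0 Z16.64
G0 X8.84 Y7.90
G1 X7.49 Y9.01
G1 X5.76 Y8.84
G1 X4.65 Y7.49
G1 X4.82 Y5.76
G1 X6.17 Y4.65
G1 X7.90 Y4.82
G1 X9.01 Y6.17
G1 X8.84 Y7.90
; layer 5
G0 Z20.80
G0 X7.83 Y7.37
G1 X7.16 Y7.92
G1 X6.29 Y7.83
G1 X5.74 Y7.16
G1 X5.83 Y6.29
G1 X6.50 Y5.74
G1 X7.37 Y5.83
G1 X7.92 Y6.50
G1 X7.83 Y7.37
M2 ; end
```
solid part
  facet normal 0.0000 0.0000 -1.0000
    outer loop
      vertex 3.61 12.85 0.00
      vertex 8.81 13.37 0.00
      vertex 12.85 10.05 0.00
    endloop
  endfacet
  facet normal 0.0000 0.0000 -1.0000
    outer loop
      vertex 0.29 8.81 0.00
      vertex 3.61 12.85 0.00
      vertex 12.85 10.05 0.00
    endloop
  endfacet
  facet normal 0.0000 0.0000 -1.0000
    outer loop
      vertex 0.81 3.61 0.00
      vertex 0.29 8.81 0.00
      vertex 12.85 10.05 0.00
    endloop
  endfacet
  facet normal 0.0000 0.0000 -1.0000
    outer loop
      vertex 4.85 0.29 0.00
      vertex 0.81 3.61 0.00
      vertex 12.85 10.05 0.00
    endloop
  endfacet
  facet normal 0.0000 0.0000 -1.0000
    outer loop
      vertex 10.05 0.81 0.00
      vertex 4.85 0.29 0.00
      vertex 12.85 10.05 0.00
    endloop
  endfacet
  facet normal 0.0000 0.0000 -1.0000
    outer loop
      vertex 13.37 4.85 0.00
      vertex 10.05 0.81 0.00
      vertex 12.85 10.05 0.00
    endloop
  endfacet
  facet normal 0.6155 0.7490 0.2451
    outer loop
      vertex 12.85 10.05 0.00
      vertex 8.81 13.37 0.00
      vertex 6.83 6.83 24.96
    endloop
  endfacet
  facet normal -0.0965 0.9647 0.2451
    outer loop
      vertex 8.81 13.37 0.00
      vertex 3.61 12.85 0.00
      vertex 6.83 6.83 24.96
    endloop
  endfacet
  facet normal -0.7490 0.6155 0.2451
    outer loop
      vertex 3.61 12.85 0.00
      vertex 0.29 8.81 0.00
      vertex 6.83 6.83 24.96
    endloop
  endfacet
  facet normal -0.9647 -0.0965 0.2451
    outer loop
      vertex 0.29 8.81 0.00
      vertex 0.81 3.61 0.00
      vertex 6.83 6.83 24.96
    endloop
  endfacet
  facet normal -0.6155 -0.7490 0.2451
    outer loop
      vertex 0.81 3.61 0.00
      vertex 4.85 0.29 0.00
      vertex 6.83 6.83 24.96
    endloop
  endfacet
  facet normal 0.0965 -0.9647 0.2451
    outer loop
      vertex 4.85 0.29 0.00
      vertex 10.05 0.81 0.00
      vertex 6.83 6.83 24.96
    endloop
  endfacet
  facet normal 0.7490 -0.6155 0.2451
    outer loop
      vertex 10.05 0.81 0.00
      vertex 13.37 4.85 0.00
      vertex 6.83 6.83 24.96
    endloop
  endfacet
  facet normal 0.9647 0.0965 0.2451
    outer loop
      vertex 13.37 4.85 0.00
      vertex 12.85 10.05 0.00
      vertex 6.83 6.83 24.96
    endloop
  endfacet
endsolid part

The G0 Z moves step by Δz≈4.16 mm. The G1 loops shrink linearly with z, so the solid tapers from its base footprint up to z≈25. Closing with a flat bottom cap and the tapered top and triangulating gives 14 facets — a regular 8-sided pyramid, base circumscribed radius ≈ 6.83 mm, apex at z ≈ 25 mm.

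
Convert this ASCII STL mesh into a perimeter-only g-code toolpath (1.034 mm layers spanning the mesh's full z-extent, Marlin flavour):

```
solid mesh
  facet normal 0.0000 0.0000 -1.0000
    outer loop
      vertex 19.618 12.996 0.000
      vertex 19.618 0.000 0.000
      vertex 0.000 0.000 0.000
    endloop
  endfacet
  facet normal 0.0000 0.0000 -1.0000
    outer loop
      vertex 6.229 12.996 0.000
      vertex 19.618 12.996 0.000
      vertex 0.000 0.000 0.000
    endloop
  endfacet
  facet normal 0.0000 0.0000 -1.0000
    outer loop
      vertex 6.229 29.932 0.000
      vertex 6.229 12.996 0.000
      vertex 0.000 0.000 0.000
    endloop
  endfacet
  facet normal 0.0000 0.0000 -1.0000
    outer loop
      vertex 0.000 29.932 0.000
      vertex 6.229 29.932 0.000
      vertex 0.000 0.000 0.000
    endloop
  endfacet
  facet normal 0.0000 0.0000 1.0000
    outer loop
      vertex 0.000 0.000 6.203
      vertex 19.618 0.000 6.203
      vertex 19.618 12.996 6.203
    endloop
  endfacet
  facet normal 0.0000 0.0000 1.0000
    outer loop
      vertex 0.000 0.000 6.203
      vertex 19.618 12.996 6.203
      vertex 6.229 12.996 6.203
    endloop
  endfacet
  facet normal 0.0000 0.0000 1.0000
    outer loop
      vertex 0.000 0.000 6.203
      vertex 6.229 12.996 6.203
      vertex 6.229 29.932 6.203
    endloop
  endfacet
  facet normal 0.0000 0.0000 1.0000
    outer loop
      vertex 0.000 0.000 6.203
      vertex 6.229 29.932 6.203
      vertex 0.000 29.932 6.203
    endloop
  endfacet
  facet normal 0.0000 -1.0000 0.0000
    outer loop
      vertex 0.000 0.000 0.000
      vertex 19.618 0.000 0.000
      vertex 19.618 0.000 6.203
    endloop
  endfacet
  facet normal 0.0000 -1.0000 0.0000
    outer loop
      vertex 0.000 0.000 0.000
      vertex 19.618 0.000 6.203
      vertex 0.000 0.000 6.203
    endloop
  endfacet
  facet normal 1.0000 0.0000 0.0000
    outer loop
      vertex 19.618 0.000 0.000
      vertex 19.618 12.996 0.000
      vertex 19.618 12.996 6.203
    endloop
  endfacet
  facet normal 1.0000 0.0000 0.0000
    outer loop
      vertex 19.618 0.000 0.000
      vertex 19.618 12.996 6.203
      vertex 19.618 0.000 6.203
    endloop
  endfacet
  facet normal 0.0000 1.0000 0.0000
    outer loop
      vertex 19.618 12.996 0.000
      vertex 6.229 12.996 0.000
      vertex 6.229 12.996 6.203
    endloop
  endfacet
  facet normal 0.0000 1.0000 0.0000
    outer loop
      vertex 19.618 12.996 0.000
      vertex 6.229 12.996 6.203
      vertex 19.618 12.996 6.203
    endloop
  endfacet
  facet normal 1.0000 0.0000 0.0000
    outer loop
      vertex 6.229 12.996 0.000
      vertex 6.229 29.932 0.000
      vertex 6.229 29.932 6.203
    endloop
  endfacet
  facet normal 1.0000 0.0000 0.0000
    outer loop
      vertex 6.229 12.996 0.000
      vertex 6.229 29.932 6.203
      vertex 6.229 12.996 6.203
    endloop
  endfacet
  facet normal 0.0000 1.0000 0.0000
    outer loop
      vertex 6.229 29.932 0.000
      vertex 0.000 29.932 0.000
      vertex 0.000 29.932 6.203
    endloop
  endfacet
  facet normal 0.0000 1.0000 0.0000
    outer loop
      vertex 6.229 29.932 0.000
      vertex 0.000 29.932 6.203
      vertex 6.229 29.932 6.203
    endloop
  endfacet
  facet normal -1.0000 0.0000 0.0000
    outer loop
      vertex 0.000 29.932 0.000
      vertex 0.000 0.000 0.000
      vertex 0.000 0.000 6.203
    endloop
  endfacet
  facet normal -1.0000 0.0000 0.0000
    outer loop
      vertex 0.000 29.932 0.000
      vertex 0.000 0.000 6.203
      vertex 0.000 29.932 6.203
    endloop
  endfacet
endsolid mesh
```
; perimeter-only toolpath
G21 ; units = mm
G90 ; absolute positioning
G28 ; home
; layer 1
G0 Z1.034
G0 X0.000 Y0.000
G1 X19.618 Y0.000
G1 X19.618 Y12.996
G1 X6.229 Y12.996
G1 X6.229 Y29.932
G1 X0.000 Y29.932
G1 X0.000 Y0.000
; layer 2
G0 Z2.068
G0 X0.000 Y0.000
G1 X19.618 Y0.000
G1 X19.618 Y12.996
G1 X6.229 Y12.996
G1 X6.229 Y29.932
G1 X0.000 Y29.932
G1 X0.000 Y0.000
; layer 3
G0 Z3.102
G0 X0.000 Y0.000
G1 X19.618 Y0.000
G1 X19.618 Y12.996
G1 X6.229 Y12.996
G1 X6.229 Y29.932
G1 X0.000 Y29.932
G1 X0.000 Y0.000
; layer 4
G0 Z4.135
G0 X0.000 Y0.000
G1 X19.618 Y0.000
G1 X19.618 Y12.996
G1 X6.229 Y12.996
G1 X6.229 Y29.932
G1 X0.000 Y29.932
G1 X0.000 Y0.000
; layer 5
G0 Z5.169
G0 X0.000 Y0.000
G1 X19.618 Y0.000
G1 X19.618 Y12.996
G1 X6.229 Y12.996
G1 X6.229 Y29.932
G1 X0.000 Y29.932
G1 X0.000 Y0.000
; layer 6
G0 Z6.203
G0 X0.000 Y0.000
G1 X19.618 Y0.000
G1 X19.618 Y12.996
G1 X6.229 Y12.996
G1 X6.229 Y29.932
G1 X0.000 Y29.932
G1 X0.000 Y0.000
M2 ; end

The solid is an L-shaped prism: outer 19.6 × 29.9 mm, arm thicknesses ≈ 13 mm (horizontal) and 6.23 mm (vertical), extruded 6.2 mm in z. Slicing at Δz = 1.034 mm — 6 equal slices spanning the solid's height, so layer i sits at z = i·h/6 — gives 6 non-empty perimeters. Each is a 6-segment closed polygon; G0 lifts to the layer z and rapids to the start vertex, then G1 traces the edges.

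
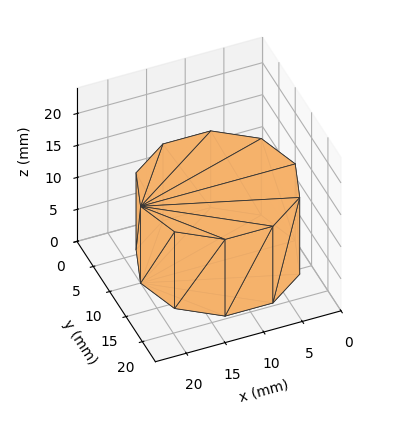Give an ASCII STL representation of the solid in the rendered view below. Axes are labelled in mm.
Reading the render: the shape is a regular 10-sided prism (a cylinder approximated with 10 flat sides), circumscribed radius ≈ 10 mm, height ≈ 12 mm (dimensions read to the nearest mm from the axis ticks). For the STL, each face is triangulated and given an outward normal.

solid part
  facet normal 0.0000 0.0000 -1.0000
    outer loop
      vertex 13.09 19.51 0.00
      vertex 18.09 15.88 0.00
      vertex 20.00 10.00 0.00
    endloop
  endfacet
  facet normal 0.0000 0.0000 -1.0000
    outer loop
      vertex 6.91 19.51 0.00
      vertex 13.09 19.51 0.00
      vertex 20.00 10.00 0.00
    endloop
  endfacet
  facet normal 0.0000 0.0000 -1.0000
    outer loop
      vertex 1.91 15.88 0.00
      vertex 6.91 19.51 0.00
      vertex 20.00 10.00 0.00
    endloop
  endfacet
  facet normal 0.0000 0.0000 -1.0000
    outer loop
      vertex 0.00 10.00 0.00
      vertex 1.91 15.88 0.00
      vertex 20.00 10.00 0.00
    endloop
  endfacet
  facet normal 0.0000 0.0000 -1.0000
    outer loop
      vertex 1.91 4.12 0.00
      vertex 0.00 10.00 0.00
      vertex 20.00 10.00 0.00
    endloop
  endfacet
  facet normal 0.0000 0.0000 -1.0000
    outer loop
      vertex 6.91 0.49 0.00
      vertex 1.91 4.12 0.00
      vertex 20.00 10.00 0.00
    endloop
  endfacet
  facet normal 0.0000 0.0000 -1.0000
    outer loop
      vertex 13.09 0.49 0.00
      vertex 6.91 0.49 0.00
      vertex 20.00 10.00 0.00
    endloop
  endfacet
  facet normal 0.0000 0.0000 -1.0000
    outer loop
      vertex 18.09 4.12 0.00
      vertex 13.09 0.49 0.00
      vertex 20.00 10.00 0.00
    endloop
  endfacet
  facet normal 0.0000 0.0000 1.0000
    outer loop
      vertex 20.00 10.00 12.00
      vertex 18.09 15.88 12.00
      vertex 13.09 19.51 12.00
    endloop
  endfacet
  facet normal 0.0000 0.0000 1.0000
    outer loop
      vertex 20.00 10.00 12.00
      vertex 13.09 19.51 12.00
      vertex 6.91 19.51 12.00
    endloop
  endfacet
  facet normal 0.0000 0.0000 1.0000
    outer loop
      vertex 20.00 10.00 12.00
      vertex 6.91 19.51 12.00
      vertex 1.91 15.88 12.00
    endloop
  endfacet
  facet normal 0.0000 0.0000 1.0000
    outer loop
      vertex 20.00 10.00 12.00
      vertex 1.91 15.88 12.00
      vertex 0.00 10.00 12.00
    endloop
  endfacet
  facet normal 0.0000 0.0000 1.0000
    outer loop
      vertex 20.00 10.00 12.00
      vertex 0.00 10.00 12.00
      vertex 1.91 4.12 12.00
    endloop
  endfacet
  facet normal 0.0000 0.0000 1.0000
    outer loop
      vertex 20.00 10.00 12.00
      vertex 1.91 4.12 12.00
      vertex 6.91 0.49 12.00
    endloop
  endfacet
  facet normal 0.0000 0.0000 1.0000
    outer loop
      vertex 20.00 10.00 12.00
      vertex 6.91 0.49 12.00
      vertex 13.09 0.49 12.00
    endloop
  endfacet
  facet normal 0.0000 0.0000 1.0000
    outer loop
      vertex 20.00 10.00 12.00
      vertex 13.09 0.49 12.00
      vertex 18.09 4.12 12.00
    endloop
  endfacet
  facet normal 0.9511 0.3089 0.0000
    outer loop
      vertex 20.00 10.00 0.00
      vertex 18.09 15.88 0.00
      vertex 18.09 15.88 12.00
    endloop
  endfacet
  facet normal 0.9511 0.3089 0.0000
    outer loop
      vertex 20.00 10.00 0.00
      vertex 18.09 15.88 12.00
      vertex 20.00 10.00 12.00
    endloop
  endfacet
  facet normal 0.5875 0.8092 0.0000
    outer loop
      vertex 18.09 15.88 0.00
      vertex 13.09 19.51 0.00
      vertex 13.09 19.51 12.00
    endloop
  endfacet
  facet normal 0.5875 0.8092 0.0000
    outer loop
      vertex 18.09 15.88 0.00
      vertex 13.09 19.51 12.00
      vertex 18.09 15.88 12.00
    endloop
  endfacet
  facet normal 0.0000 1.0000 0.0000
    outer loop
      vertex 13.09 19.51 0.00
      vertex 6.91 19.51 0.00
      vertex 6.91 19.51 12.00
    endloop
  endfacet
  facet normal 0.0000 1.0000 0.0000
    outer loop
      vertex 13.09 19.51 0.00
      vertex 6.91 19.51 12.00
      vertex 13.09 19.51 12.00
    endloop
  endfacet
  facet normal -0.5875 0.8092 0.0000
    outer loop
      vertex 6.91 19.51 0.00
      vertex 1.91 15.88 0.00
      vertex 1.91 15.88 12.00
    endloop
  endfacet
  facet normal -0.5875 0.8092 0.0000
    outer loop
      vertex 6.91 19.51 0.00
      vertex 1.91 15.88 12.00
      vertex 6.91 19.51 12.00
    endloop
  endfacet
  facet normal -0.9511 0.3089 0.0000
    outer loop
      vertex 1.91 15.88 0.00
      vertex 0.00 10.00 0.00
      vertex 0.00 10.00 12.00
    endloop
  endfacet
  facet normal -0.9511 0.3089 0.0000
    outer loop
      vertex 1.91 15.88 0.00
      vertex 0.00 10.00 12.00
      vertex 1.91 15.88 12.00
    endloop
  endfacet
  facet normal -0.9511 -0.3089 0.0000
    outer loop
      vertex 0.00 10.00 0.00
      vertex 1.91 4.12 0.00
      vertex 1.91 4.12 12.00
    endloop
  endfacet
  facet normal -0.9511 -0.3089 0.0000
    outer loop
      vertex 0.00 10.00 0.00
      vertex 1.91 4.12 12.00
      vertex 0.00 10.00 12.00
    endloop
  endfacet
  facet normal -0.5875 -0.8092 0.0000
    outer loop
      vertex 1.91 4.12 0.00
      vertex 6.91 0.49 0.00
      vertex 6.91 0.49 12.00
    endloop
  endfacet
  facet normal -0.5875 -0.8092 0.0000
    outer loop
      vertex 1.91 4.12 0.00
      vertex 6.91 0.49 12.00
      vertex 1.91 4.12 12.00
    endloop
  endfacet
  facet normal 0.0000 -1.0000 0.0000
    outer loop
      vertex 6.91 0.49 0.00
      vertex 13.09 0.49 0.00
      vertex 13.09 0.49 12.00
    endloop
  endfacet
  facet normal 0.0000 -1.0000 0.0000
    outer loop
      vertex 6.91 0.49 0.00
      vertex 13.09 0.49 12.00
      vertex 6.91 0.49 12.00
    endloop
  endfacet
  facet normal 0.5875 -0.8092 0.0000
    outer loop
      vertex 13.09 0.49 0.00
      vertex 18.09 4.12 0.00
      vertex 18.09 4.12 12.00
    endloop
  endfacet
  facet normal 0.5875 -0.8092 0.0000
    outer loop
      vertex 13.09 0.49 0.00
      vertex 18.09 4.12 12.00
      vertex 13.09 0.49 12.00
    endloop
  endfacet
  facet normal 0.9511 -0.3089 0.0000
    outer loop
      vertex 18.09 4.12 0.00
      vertex 20.00 10.00 0.00
      vertex 20.00 10.00 12.00
    endloop
  endfacet
  facet normal 0.9511 -0.3089 0.0000
    outer loop
      vertex 18.09 4.12 0.00
      vertex 20.00 10.00 12.00
      vertex 18.09 4.12 12.00
    endloop
  endfacet
endsolid part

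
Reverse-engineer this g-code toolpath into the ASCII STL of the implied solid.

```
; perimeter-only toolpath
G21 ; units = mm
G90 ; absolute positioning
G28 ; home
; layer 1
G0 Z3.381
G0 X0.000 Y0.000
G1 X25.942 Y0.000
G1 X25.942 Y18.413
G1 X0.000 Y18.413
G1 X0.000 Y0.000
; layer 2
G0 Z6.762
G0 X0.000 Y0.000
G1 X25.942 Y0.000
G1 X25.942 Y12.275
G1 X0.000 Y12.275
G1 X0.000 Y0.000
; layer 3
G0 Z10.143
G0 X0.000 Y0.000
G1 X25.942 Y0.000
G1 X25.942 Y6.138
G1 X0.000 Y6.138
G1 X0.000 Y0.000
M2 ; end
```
solid part
  facet normal 0.0000 0.0000 -1.0000
    outer loop
      vertex 25.942 24.550 0.000
      vertex 25.942 0.000 0.000
      vertex 0.000 0.000 0.000
    endloop
  endfacet
  facet normal 0.0000 0.0000 -1.0000
    outer loop
      vertex 0.000 24.550 0.000
      vertex 25.942 24.550 0.000
      vertex 0.000 0.000 0.000
    endloop
  endfacet
  facet normal 0.0000 -1.0000 0.0000
    outer loop
      vertex 0.000 0.000 0.000
      vertex 25.942 0.000 0.000
      vertex 25.942 0.000 13.524
    endloop
  endfacet
  facet normal 0.0000 -1.0000 0.0000
    outer loop
      vertex 0.000 0.000 0.000
      vertex 25.942 0.000 13.524
      vertex 0.000 0.000 13.524
    endloop
  endfacet
  facet normal 0.0000 0.4825 0.8759
    outer loop
      vertex 0.000 0.000 13.524
      vertex 25.942 0.000 13.524
      vertex 25.942 24.550 0.000
    endloop
  endfacet
  facet normal 0.0000 0.4825 0.8759
    outer loop
      vertex 0.000 0.000 13.524
      vertex 25.942 24.550 0.000
      vertex 0.000 24.550 0.000
    endloop
  endfacet
  facet normal -1.0000 0.0000 0.0000
    outer loop
      vertex 0.000 0.000 13.524
      vertex 0.000 24.550 0.000
      vertex 0.000 0.000 0.000
    endloop
  endfacet
  facet normal 1.0000 0.0000 0.0000
    outer loop
      vertex 25.942 0.000 0.000
      vertex 25.942 24.550 0.000
      vertex 25.942 0.000 13.524
    endloop
  endfacet
endsolid part

The G0 Z moves step by Δz≈3.381 mm. The G1 loops shrink linearly with z, so the solid tapers from its base footprint up to z≈13.5. Closing with a flat bottom cap and the tapered top and triangulating gives 8 facets — a wedge (ramp): 25.9 × 24.6 mm base, rising to 13.5 mm along the y=0 edge and sloping linearly to z=0 at y=24.6.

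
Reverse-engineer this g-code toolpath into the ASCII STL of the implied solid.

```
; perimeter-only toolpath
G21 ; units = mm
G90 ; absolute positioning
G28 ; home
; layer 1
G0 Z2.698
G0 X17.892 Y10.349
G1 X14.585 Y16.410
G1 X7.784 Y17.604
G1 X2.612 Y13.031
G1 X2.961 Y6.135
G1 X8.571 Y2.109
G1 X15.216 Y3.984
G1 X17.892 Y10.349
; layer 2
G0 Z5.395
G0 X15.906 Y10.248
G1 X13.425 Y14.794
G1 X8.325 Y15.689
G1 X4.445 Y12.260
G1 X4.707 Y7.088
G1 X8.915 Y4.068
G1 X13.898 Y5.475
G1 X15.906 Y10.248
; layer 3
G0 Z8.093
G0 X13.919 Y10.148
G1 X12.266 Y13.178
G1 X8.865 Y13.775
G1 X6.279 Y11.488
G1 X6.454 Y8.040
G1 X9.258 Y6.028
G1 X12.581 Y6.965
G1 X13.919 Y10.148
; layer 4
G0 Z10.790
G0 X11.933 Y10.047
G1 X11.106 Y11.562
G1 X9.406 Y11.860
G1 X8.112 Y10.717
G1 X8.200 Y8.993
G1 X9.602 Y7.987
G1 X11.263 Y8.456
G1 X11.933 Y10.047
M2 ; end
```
solid part
  facet normal 0.0000 0.0000 -1.0000
    outer loop
      vertex 7.244 19.518 0.000
      vertex 15.745 18.026 0.000
      vertex 19.879 10.450 0.000
    endloop
  endfacet
  facet normal 0.0000 0.0000 -1.0000
    outer loop
      vertex 0.778 13.802 0.000
      vertex 7.244 19.518 0.000
      vertex 19.879 10.450 0.000
    endloop
  endfacet
  facet normal 0.0000 0.0000 -1.0000
    outer loop
      vertex 1.215 5.182 0.000
      vertex 0.778 13.802 0.000
      vertex 19.879 10.450 0.000
    endloop
  endfacet
  facet normal 0.0000 0.0000 -1.0000
    outer loop
      vertex 8.227 0.150 0.000
      vertex 1.215 5.182 0.000
      vertex 19.879 10.450 0.000
    endloop
  endfacet
  facet normal 0.0000 0.0000 -1.0000
    outer loop
      vertex 16.533 2.494 0.000
      vertex 8.227 0.150 0.000
      vertex 19.879 10.450 0.000
    endloop
  endfacet
  facet normal 0.7312 0.3990 0.5534
    outer loop
      vertex 19.879 10.450 0.000
      vertex 15.745 18.026 0.000
      vertex 9.946 9.946 13.488
    endloop
  endfacet
  facet normal 0.1440 0.8204 0.5534
    outer loop
      vertex 15.745 18.026 0.000
      vertex 7.244 19.518 0.000
      vertex 9.946 9.946 13.488
    endloop
  endfacet
  facet normal -0.5517 0.6240 0.5534
    outer loop
      vertex 7.244 19.518 0.000
      vertex 0.778 13.802 0.000
      vertex 9.946 9.946 13.488
    endloop
  endfacet
  facet normal -0.8319 -0.0422 0.5534
    outer loop
      vertex 0.778 13.802 0.000
      vertex 1.215 5.182 0.000
      vertex 9.946 9.946 13.488
    endloop
  endfacet
  facet normal -0.4856 -0.6767 0.5534
    outer loop
      vertex 1.215 5.182 0.000
      vertex 8.227 0.150 0.000
      vertex 9.946 9.946 13.488
    endloop
  endfacet
  facet normal 0.2262 -0.8016 0.5534
    outer loop
      vertex 8.227 0.150 0.000
      vertex 16.533 2.494 0.000
      vertex 9.946 9.946 13.488
    endloop
  endfacet
  facet normal 0.7678 -0.3229 0.5534
    outer loop
      vertex 16.533 2.494 0.000
      vertex 19.879 10.450 0.000
      vertex 9.946 9.946 13.488
    endloop
  endfacet
endsolid part

The G0 Z moves step by Δz≈2.698 mm. The G1 loops shrink linearly with z, so the solid tapers from its base footprint up to z≈13.5. Closing with a flat bottom cap and the tapered top and triangulating gives 12 facets — a regular 7-sided pyramid, base circumscribed radius ≈ 9.95 mm, apex at z ≈ 13.5 mm.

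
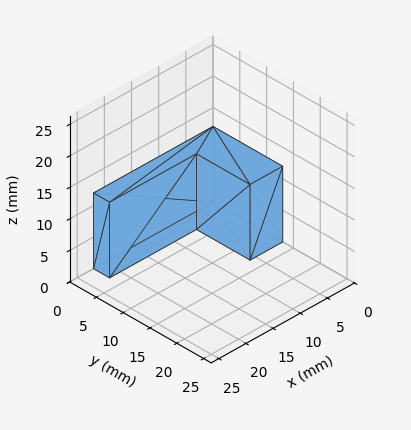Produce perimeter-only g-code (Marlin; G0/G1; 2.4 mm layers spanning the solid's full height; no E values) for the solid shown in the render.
Reading the render: the shape is an L-shaped prism: outer 22 × 13 mm, arm thicknesses ≈ 3 mm (horizontal) and 6 mm (vertical), extruded 12 mm in z (dimensions read to the nearest mm from the axis ticks). For the g-code, the solid's height is divided into equal slices at the stated Δz and each level perimeter traced with G1 moves after a G0 lift.

; perimeter-only toolpath
G21 ; units = mm
G90 ; absolute positioning
G28 ; home
; layer 1
G0 Z2.4
G0 X0.0 Y0.0
G1 X22.0 Y0.0
G1 X22.0 Y3.0
G1 X6.0 Y3.0
G1 X6.0 Y13.0
G1 X0.0 Y13.0
G1 X0.0 Y0.0
; layer 2
G0 Z4.8
G0 X0.0 Y0.0
G1 X22.0 Y0.0
G1 X22.0 Y3.0
G1 X6.0 Y3.0
G1 X6.0 Y13.0
G1 X0.0 Y13.0
G1 X0.0 Y0.0
; layer 3
G0 Z7.2
G0 X0.0 Y0.0
G1 X22.0 Y0.0
G1 X22.0 Y3.0
G1 X6.0 Y3.0
G1 X6.0 Y13.0
G1 X0.0 Y13.0
G1 X0.0 Y0.0
; layer 4
G0 Z9.6
G0 X0.0 Y0.0
G1 X22.0 Y0.0
G1 X22.0 Y3.0
G1 X6.0 Y3.0
G1 X6.0 Y13.0
G1 X0.0 Y13.0
G1 X0.0 Y0.0
; layer 5
G0 Z12.0
G0 X0.0 Y0.0
G1 X22.0 Y0.0
G1 X22.0 Y3.0
G1 X6.0 Y3.0
G1 X6.0 Y13.0
G1 X0.0 Y13.0
G1 X0.0 Y0.0
M2 ; end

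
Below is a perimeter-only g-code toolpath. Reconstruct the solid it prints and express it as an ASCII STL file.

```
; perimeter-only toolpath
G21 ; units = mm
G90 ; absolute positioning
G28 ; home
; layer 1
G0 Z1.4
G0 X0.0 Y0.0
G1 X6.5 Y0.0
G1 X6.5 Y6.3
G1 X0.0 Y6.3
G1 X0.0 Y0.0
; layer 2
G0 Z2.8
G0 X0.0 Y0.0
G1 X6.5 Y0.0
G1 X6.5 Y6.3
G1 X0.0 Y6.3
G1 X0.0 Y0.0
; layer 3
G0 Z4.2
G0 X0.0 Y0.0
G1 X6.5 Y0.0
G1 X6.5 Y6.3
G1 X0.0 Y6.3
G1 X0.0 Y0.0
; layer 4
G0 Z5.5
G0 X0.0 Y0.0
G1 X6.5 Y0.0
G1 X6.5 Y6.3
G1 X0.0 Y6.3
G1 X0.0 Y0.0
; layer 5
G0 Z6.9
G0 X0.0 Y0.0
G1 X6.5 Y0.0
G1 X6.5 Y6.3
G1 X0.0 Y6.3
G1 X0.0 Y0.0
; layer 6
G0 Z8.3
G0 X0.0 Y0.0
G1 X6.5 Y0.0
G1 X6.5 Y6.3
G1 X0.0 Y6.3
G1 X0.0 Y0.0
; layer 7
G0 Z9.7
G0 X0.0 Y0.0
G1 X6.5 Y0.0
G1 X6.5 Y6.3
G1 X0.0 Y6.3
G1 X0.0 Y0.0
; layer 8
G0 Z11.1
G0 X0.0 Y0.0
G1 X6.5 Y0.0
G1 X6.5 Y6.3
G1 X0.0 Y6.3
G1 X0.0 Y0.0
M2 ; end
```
solid part
  facet normal 0.0000 0.0000 -1.0000
    outer loop
      vertex 6.5 6.3 0.0
      vertex 6.5 0.0 0.0
      vertex 0.0 0.0 0.0
    endloop
  endfacet
  facet normal 0.0000 0.0000 -1.0000
    outer loop
      vertex 0.0 6.3 0.0
      vertex 6.5 6.3 0.0
      vertex 0.0 0.0 0.0
    endloop
  endfacet
  facet normal 0.0000 0.0000 1.0000
    outer loop
      vertex 0.0 0.0 11.1
      vertex 6.5 0.0 11.1
      vertex 6.5 6.3 11.1
    endloop
  endfacet
  facet normal 0.0000 0.0000 1.0000
    outer loop
      vertex 0.0 0.0 11.1
      vertex 6.5 6.3 11.1
      vertex 0.0 6.3 11.1
    endloop
  endfacet
  facet normal 0.0000 -1.0000 0.0000
    outer loop
      vertex 0.0 0.0 0.0
      vertex 6.5 0.0 0.0
      vertex 6.5 0.0 11.1
    endloop
  endfacet
  facet normal 0.0000 -1.0000 0.0000
    outer loop
      vertex 0.0 0.0 0.0
      vertex 6.5 0.0 11.1
      vertex 0.0 0.0 11.1
    endloop
  endfacet
  facet normal 0.0000 1.0000 0.0000
    outer loop
      vertex 6.5 6.3 11.1
      vertex 6.5 6.3 0.0
      vertex 0.0 6.3 0.0
    endloop
  endfacet
  facet normal 0.0000 1.0000 0.0000
    outer loop
      vertex 0.0 6.3 11.1
      vertex 6.5 6.3 11.1
      vertex 0.0 6.3 0.0
    endloop
  endfacet
  facet normal -1.0000 0.0000 0.0000
    outer loop
      vertex 0.0 6.3 11.1
      vertex 0.0 6.3 0.0
      vertex 0.0 0.0 0.0
    endloop
  endfacet
  facet normal -1.0000 0.0000 0.0000
    outer loop
      vertex 0.0 0.0 11.1
      vertex 0.0 6.3 11.1
      vertex 0.0 0.0 0.0
    endloop
  endfacet
  facet normal 1.0000 0.0000 0.0000
    outer loop
      vertex 6.5 0.0 0.0
      vertex 6.5 6.3 0.0
      vertex 6.5 6.3 11.1
    endloop
  endfacet
  facet normal 1.0000 0.0000 0.0000
    outer loop
      vertex 6.5 0.0 0.0
      vertex 6.5 6.3 11.1
      vertex 6.5 0.0 11.1
    endloop
  endfacet
endsolid part

The G0 Z moves step by Δz≈1.4 mm. Every layer's G1 loop is the same polygon, so the solid is a straight extrusion of it from z=0 to z≈11.1. Closing with flat bottom and top caps and triangulating gives 12 facets — a rectangular box, roughly 6.5 × 6.3 mm footprint and 11.1 mm tall.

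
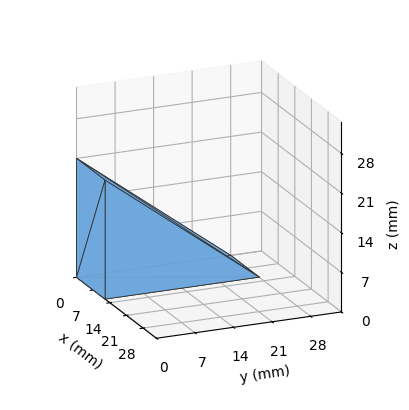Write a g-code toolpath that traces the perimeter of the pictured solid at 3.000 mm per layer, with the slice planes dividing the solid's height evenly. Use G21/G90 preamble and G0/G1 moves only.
Reading the render: the shape is a wedge (ramp): 12 × 28 mm base, rising to 21 mm along the y=0 edge and sloping linearly to z=0 at y=28 (dimensions read to the nearest mm from the axis ticks). For the g-code, the solid's height is divided into equal slices at the stated Δz and each level perimeter traced with G1 moves after a G0 lift.

; perimeter-only toolpath
G21 ; units = mm
G90 ; absolute positioning
G28 ; home
; layer 1
G0 Z3.000
G0 X0.000 Y0.000
G1 X12.000 Y0.000
G1 X12.000 Y24.000
G1 X0.000 Y24.000
G1 X0.000 Y0.000
; layer 2
G0 Z6.000
G0 X0.000 Y0.000
G1 X12.000 Y0.000
G1 X12.000 Y20.000
G1 X0.000 Y20.000
G1 X0.000 Y0.000
; layer 3
G0 Z9.000
G0 X0.000 Y0.000
G1 X12.000 Y0.000
G1 X12.000 Y16.000
G1 X0.000 Y16.000
G1 X0.000 Y0.000
; layer 4
G0 Z12.000
G0 X0.000 Y0.000
G1 X12.000 Y0.000
G1 X12.000 Y12.000
G1 X0.000 Y12.000
G1 X0.000 Y0.000
; layer 5
G0 Z15.000
G0 X0.000 Y0.000
G1 X12.000 Y0.000
G1 X12.000 Y8.000
G1 X0.000 Y8.000
G1 X0.000 Y0.000
; layer 6
G0 Z18.000
G0 X0.000 Y0.000
G1 X12.000 Y0.000
G1 X12.000 Y4.000
G1 X0.000 Y4.000
G1 X0.000 Y0.000
M2 ; end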